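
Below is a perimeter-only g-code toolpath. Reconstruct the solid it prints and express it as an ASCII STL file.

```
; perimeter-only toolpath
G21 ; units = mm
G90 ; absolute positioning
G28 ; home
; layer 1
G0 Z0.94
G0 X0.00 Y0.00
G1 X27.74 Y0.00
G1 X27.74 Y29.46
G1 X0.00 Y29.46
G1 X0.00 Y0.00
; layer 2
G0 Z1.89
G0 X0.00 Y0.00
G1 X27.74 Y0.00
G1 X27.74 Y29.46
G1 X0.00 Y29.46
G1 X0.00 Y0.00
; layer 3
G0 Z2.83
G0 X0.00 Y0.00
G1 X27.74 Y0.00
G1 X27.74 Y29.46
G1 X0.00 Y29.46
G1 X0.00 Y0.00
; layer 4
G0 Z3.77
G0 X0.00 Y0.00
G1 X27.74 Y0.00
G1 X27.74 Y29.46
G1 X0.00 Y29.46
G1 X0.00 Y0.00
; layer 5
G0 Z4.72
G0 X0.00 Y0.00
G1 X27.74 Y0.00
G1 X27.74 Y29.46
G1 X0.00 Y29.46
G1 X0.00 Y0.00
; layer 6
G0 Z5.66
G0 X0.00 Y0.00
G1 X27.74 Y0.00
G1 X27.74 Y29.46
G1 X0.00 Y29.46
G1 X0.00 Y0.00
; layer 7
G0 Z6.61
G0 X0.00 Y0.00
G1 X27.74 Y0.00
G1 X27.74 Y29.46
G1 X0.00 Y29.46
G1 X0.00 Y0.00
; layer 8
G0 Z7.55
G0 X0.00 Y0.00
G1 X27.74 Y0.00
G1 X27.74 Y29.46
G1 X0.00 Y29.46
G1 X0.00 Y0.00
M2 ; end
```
solid part
  facet normal 0.0000 0.0000 -1.0000
    outer loop
      vertex 27.74 29.46 0.00
      vertex 27.74 0.00 0.00
      vertex 0.00 0.00 0.00
    endloop
  endfacet
  facet normal 0.0000 0.0000 -1.0000
    outer loop
      vertex 0.00 29.46 0.00
      vertex 27.74 29.46 0.00
      vertex 0.00 0.00 0.00
    endloop
  endfacet
  facet normal 0.0000 0.0000 1.0000
    outer loop
      vertex 0.00 0.00 7.55
      vertex 27.74 0.00 7.55
      vertex 27.74 29.46 7.55
    endloop
  endfacet
  facet normal 0.0000 0.0000 1.0000
    outer loop
      vertex 0.00 0.00 7.55
      vertex 27.74 29.46 7.55
      vertex 0.00 29.46 7.55
    endloop
  endfacet
  facet normal 0.0000 -1.0000 0.0000
    outer loop
      vertex 0.00 0.00 0.00
      vertex 27.74 0.00 0.00
      vertex 27.74 0.00 7.55
    endloop
  endfacet
  facet normal 0.0000 -1.0000 0.0000
    outer loop
      vertex 0.00 0.00 0.00
      vertex 27.74 0.00 7.55
      vertex 0.00 0.00 7.55
    endloop
  endfacet
  facet normal 0.0000 1.0000 0.0000
    outer loop
      vertex 27.74 29.46 7.55
      vertex 27.74 29.46 0.00
      vertex 0.00 29.46 0.00
    endloop
  endfacet
  facet normal 0.0000 1.0000 0.0000
    outer loop
      vertex 0.00 29.46 7.55
      vertex 27.74 29.46 7.55
      vertex 0.00 29.46 0.00
    endloop
  endfacet
  facet normal -1.0000 0.0000 0.0000
    outer loop
      vertex 0.00 29.46 7.55
      vertex 0.00 29.46 0.00
      vertex 0.00 0.00 0.00
    endloop
  endfacet
  facet normal -1.0000 0.0000 0.0000
    outer loop
      vertex 0.00 0.00 7.55
      vertex 0.00 29.46 7.55
      vertex 0.00 0.00 0.00
    endloop
  endfacet
  facet normal 1.0000 0.0000 0.0000
    outer loop
      vertex 27.74 0.00 0.00
      vertex 27.74 29.46 0.00
      vertex 27.74 29.46 7.55
    endloop
  endfacet
  facet normal 1.0000 0.0000 0.0000
    outer loop
      vertex 27.74 0.00 0.00
      vertex 27.74 29.46 7.55
      vertex 27.74 0.00 7.55
    endloop
  endfacet
endsolid part

The G0 Z moves step by Δz≈0.94 mm. Every layer's G1 loop is the same polygon, so the solid is a straight extrusion of it from z=0 to z≈7.55. Closing with flat bottom and top caps and triangulating gives 12 facets — a rectangular box, roughly 27.7 × 29.5 mm footprint and 7.55 mm tall.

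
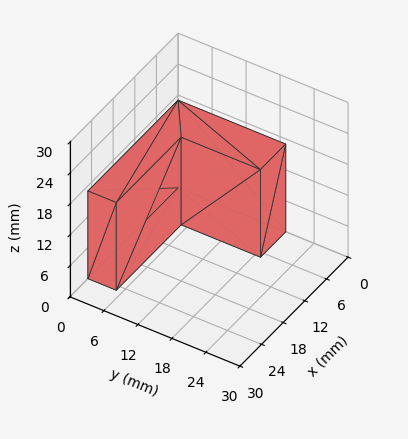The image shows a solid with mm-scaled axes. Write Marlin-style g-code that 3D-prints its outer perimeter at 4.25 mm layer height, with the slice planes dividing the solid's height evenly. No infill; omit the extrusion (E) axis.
Reading the render: the shape is an L-shaped prism: outer 25 × 19 mm, arm thicknesses ≈ 5 mm (horizontal) and 7 mm (vertical), extruded 17 mm in z (dimensions read to the nearest mm from the axis ticks). For the g-code, the solid's height is divided into equal slices at the stated Δz and each level perimeter traced with G1 moves after a G0 lift.

; perimeter-only toolpath
G21 ; units = mm
G90 ; absolute positioning
G28 ; home
; layer 1
G0 Z4.25
G0 X0.00 Y0.00
G1 X25.00 Y0.00
G1 X25.00 Y5.00
G1 X7.00 Y5.00
G1 X7.00 Y19.00
G1 X0.00 Y19.00
G1 X0.00 Y0.00
; layer 2
G0 Z8.50
G0 X0.00 Y0.00
G1 X25.00 Y0.00
G1 X25.00 Y5.00
G1 X7.00 Y5.00
G1 X7.00 Y19.00
G1 X0.00 Y19.00
G1 X0.00 Y0.00
; layer 3
G0 Z12.75
G0 X0.00 Y0.00
G1 X25.00 Y0.00
G1 X25.00 Y5.00
G1 X7.00 Y5.00
G1 X7.00 Y19.00
G1 X0.00 Y19.00
G1 X0.00 Y0.00
; layer 4
G0 Z17.00
G0 X0.00 Y0.00
G1 X25.00 Y0.00
G1 X25.00 Y5.00
G1 X7.00 Y5.00
G1 X7.00 Y19.00
G1 X0.00 Y19.00
G1 X0.00 Y0.00
M2 ; end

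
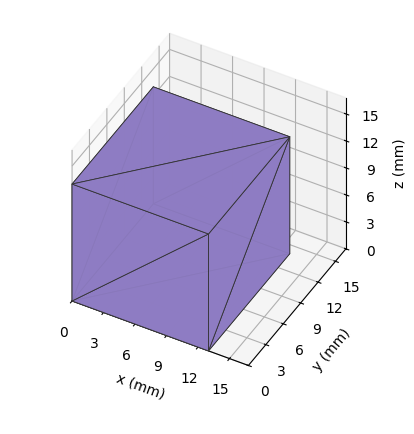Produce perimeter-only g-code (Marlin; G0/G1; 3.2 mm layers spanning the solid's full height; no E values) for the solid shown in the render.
Reading the render: the shape is a rectangular box, roughly 13 × 14 mm footprint and 13 mm tall (dimensions read to the nearest mm from the axis ticks). For the g-code, the solid's height is divided into equal slices at the stated Δz and each level perimeter traced with G1 moves after a G0 lift.

; perimeter-only toolpath
G21 ; units = mm
G90 ; absolute positioning
G28 ; home
; layer 1
G0 Z3.2
G0 X0.0 Y0.0
G1 X13.0 Y0.0
G1 X13.0 Y14.0
G1 X0.0 Y14.0
G1 X0.0 Y0.0
; layer 2
G0 Z6.5
G0 X0.0 Y0.0
G1 X13.0 Y0.0
G1 X13.0 Y14.0
G1 X0.0 Y14.0
G1 X0.0 Y0.0
; layer 3
G0 Z9.8
G0 X0.0 Y0.0
G1 X13.0 Y0.0
G1 X13.0 Y14.0
G1 X0.0 Y14.0
G1 X0.0 Y0.0
; layer 4
G0 Z13.0
G0 X0.0 Y0.0
G1 X13.0 Y0.0
G1 X13.0 Y14.0
G1 X0.0 Y14.0
G1 X0.0 Y0.0
M2 ; end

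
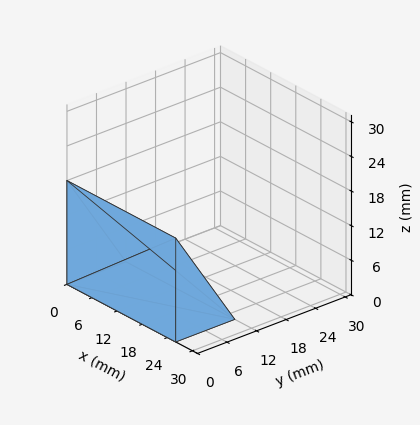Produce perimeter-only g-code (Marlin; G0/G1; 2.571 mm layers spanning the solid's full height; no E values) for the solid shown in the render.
Reading the render: the shape is a wedge (ramp): 26 × 12 mm base, rising to 18 mm along the y=0 edge and sloping linearly to z=0 at y=12 (dimensions read to the nearest mm from the axis ticks). For the g-code, the solid's height is divided into equal slices at the stated Δz and each level perimeter traced with G1 moves after a G0 lift.

; perimeter-only toolpath
G21 ; units = mm
G90 ; absolute positioning
G28 ; home
; layer 1
G0 Z2.571
G0 X0.000 Y0.000
G1 X26.000 Y0.000
G1 X26.000 Y10.286
G1 X0.000 Y10.286
G1 X0.000 Y0.000
; layer 2
G0 Z5.143
G0 X0.000 Y0.000
G1 X26.000 Y0.000
G1 X26.000 Y8.571
G1 X0.000 Y8.571
G1 X0.000 Y0.000
; layer 3
G0 Z7.714
G0 X0.000 Y0.000
G1 X26.000 Y0.000
G1 X26.000 Y6.857
G1 X0.000 Y6.857
G1 X0.000 Y0.000
; layer 4
G0 Z10.286
G0 X0.000 Y0.000
G1 X26.000 Y0.000
G1 X26.000 Y5.143
G1 X0.000 Y5.143
G1 X0.000 Y0.000
; layer 5
G0 Z12.857
G0 X0.000 Y0.000
G1 X26.000 Y0.000
G1 X26.000 Y3.429
G1 X0.000 Y3.429
G1 X0.000 Y0.000
; layer 6
G0 Z15.429
G0 X0.000 Y0.000
G1 X26.000 Y0.000
G1 X26.000 Y1.714
G1 X0.000 Y1.714
G1 X0.000 Y0.000
M2 ; end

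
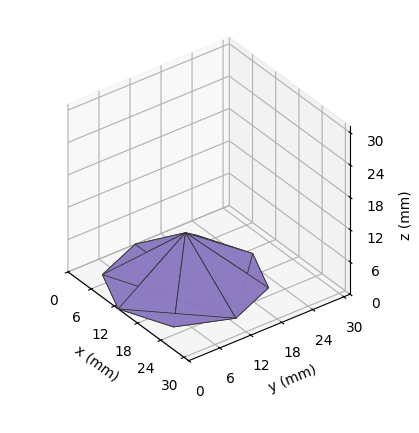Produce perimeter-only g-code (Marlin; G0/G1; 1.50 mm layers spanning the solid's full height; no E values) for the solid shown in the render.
Reading the render: the shape is a regular 8-sided pyramid, base circumscribed radius ≈ 13 mm, apex at z ≈ 9 mm (dimensions read to the nearest mm from the axis ticks). For the g-code, the solid's height is divided into equal slices at the stated Δz and each level perimeter traced with G1 moves after a G0 lift.

; perimeter-only toolpath
G21 ; units = mm
G90 ; absolute positioning
G28 ; home
; layer 1
G0 Z1.50
G0 X23.83 Y13.00
G1 X20.66 Y20.66
G1 X13.00 Y23.83
G1 X5.34 Y20.66
G1 X2.17 Y13.00
G1 X5.34 Y5.34
G1 X13.00 Y2.17
G1 X20.66 Y5.34
G1 X23.83 Y13.00
; layer 2
G0 Z3.00
G0 X21.67 Y13.00
G1 X19.13 Y19.13
G1 X13.00 Y21.67
G1 X6.87 Y19.13
G1 X4.33 Y13.00
G1 X6.87 Y6.87
G1 X13.00 Y4.33
G1 X19.13 Y6.87
G1 X21.67 Y13.00
; layer 3
G0 Z4.50
G0 X19.50 Y13.00
G1 X17.59 Y17.59
G1 X13.00 Y19.50
G1 X8.40 Y17.59
G1 X6.50 Y13.00
G1 X8.40 Y8.40
G1 X13.00 Y6.50
G1 X17.59 Y8.40
G1 X19.50 Y13.00
; layer 4
G0 Z6.00
G0 X17.33 Y13.00
G1 X16.06 Y16.06
G1 X13.00 Y17.33
G1 X9.94 Y16.06
G1 X8.67 Y13.00
G1 X9.94 Y9.94
G1 X13.00 Y8.67
G1 X16.06 Y9.94
G1 X17.33 Y13.00
; layer 5
G0 Z7.50
G0 X15.17 Y13.00
G1 X14.53 Y14.53
G1 X13.00 Y15.17
G1 X11.47 Y14.53
G1 X10.83 Y13.00
G1 X11.47 Y11.47
G1 X13.00 Y10.83
G1 X14.53 Y11.47
G1 X15.17 Y13.00
M2 ; end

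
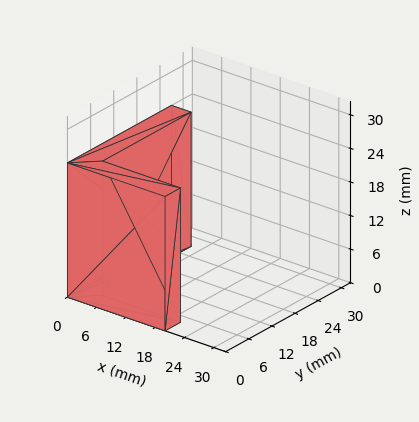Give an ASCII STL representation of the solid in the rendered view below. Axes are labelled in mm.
Reading the render: the shape is an L-shaped prism: outer 20 × 27 mm, arm thicknesses ≈ 4 mm (horizontal) and 4 mm (vertical), extruded 24 mm in z (dimensions read to the nearest mm from the axis ticks). For the STL, each face is triangulated and given an outward normal.

solid part
  facet normal 0.0000 0.0000 -1.0000
    outer loop
      vertex 20.000 4.000 0.000
      vertex 20.000 0.000 0.000
      vertex 0.000 0.000 0.000
    endloop
  endfacet
  facet normal 0.0000 0.0000 -1.0000
    outer loop
      vertex 4.000 4.000 0.000
      vertex 20.000 4.000 0.000
      vertex 0.000 0.000 0.000
    endloop
  endfacet
  facet normal 0.0000 0.0000 -1.0000
    outer loop
      vertex 4.000 27.000 0.000
      vertex 4.000 4.000 0.000
      vertex 0.000 0.000 0.000
    endloop
  endfacet
  facet normal 0.0000 0.0000 -1.0000
    outer loop
      vertex 0.000 27.000 0.000
      vertex 4.000 27.000 0.000
      vertex 0.000 0.000 0.000
    endloop
  endfacet
  facet normal 0.0000 0.0000 1.0000
    outer loop
      vertex 0.000 0.000 24.000
      vertex 20.000 0.000 24.000
      vertex 20.000 4.000 24.000
    endloop
  endfacet
  facet normal 0.0000 0.0000 1.0000
    outer loop
      vertex 0.000 0.000 24.000
      vertex 20.000 4.000 24.000
      vertex 4.000 4.000 24.000
    endloop
  endfacet
  facet normal 0.0000 0.0000 1.0000
    outer loop
      vertex 0.000 0.000 24.000
      vertex 4.000 4.000 24.000
      vertex 4.000 27.000 24.000
    endloop
  endfacet
  facet normal 0.0000 0.0000 1.0000
    outer loop
      vertex 0.000 0.000 24.000
      vertex 4.000 27.000 24.000
      vertex 0.000 27.000 24.000
    endloop
  endfacet
  facet normal 0.0000 -1.0000 0.0000
    outer loop
      vertex 0.000 0.000 0.000
      vertex 20.000 0.000 0.000
      vertex 20.000 0.000 24.000
    endloop
  endfacet
  facet normal 0.0000 -1.0000 0.0000
    outer loop
      vertex 0.000 0.000 0.000
      vertex 20.000 0.000 24.000
      vertex 0.000 0.000 24.000
    endloop
  endfacet
  facet normal 1.0000 0.0000 0.0000
    outer loop
      vertex 20.000 0.000 0.000
      vertex 20.000 4.000 0.000
      vertex 20.000 4.000 24.000
    endloop
  endfacet
  facet normal 1.0000 0.0000 0.0000
    outer loop
      vertex 20.000 0.000 0.000
      vertex 20.000 4.000 24.000
      vertex 20.000 0.000 24.000
    endloop
  endfacet
  facet normal 0.0000 1.0000 0.0000
    outer loop
      vertex 20.000 4.000 0.000
      vertex 4.000 4.000 0.000
      vertex 4.000 4.000 24.000
    endloop
  endfacet
  facet normal 0.0000 1.0000 0.0000
    outer loop
      vertex 20.000 4.000 0.000
      vertex 4.000 4.000 24.000
      vertex 20.000 4.000 24.000
    endloop
  endfacet
  facet normal 1.0000 0.0000 0.0000
    outer loop
      vertex 4.000 4.000 0.000
      vertex 4.000 27.000 0.000
      vertex 4.000 27.000 24.000
    endloop
  endfacet
  facet normal 1.0000 0.0000 0.0000
    outer loop
      vertex 4.000 4.000 0.000
      vertex 4.000 27.000 24.000
      vertex 4.000 4.000 24.000
    endloop
  endfacet
  facet normal 0.0000 1.0000 0.0000
    outer loop
      vertex 4.000 27.000 0.000
      vertex 0.000 27.000 0.000
      vertex 0.000 27.000 24.000
    endloop
  endfacet
  facet normal 0.0000 1.0000 0.0000
    outer loop
      vertex 4.000 27.000 0.000
      vertex 0.000 27.000 24.000
      vertex 4.000 27.000 24.000
    endloop
  endfacet
  facet normal -1.0000 0.0000 0.0000
    outer loop
      vertex 0.000 27.000 0.000
      vertex 0.000 0.000 0.000
      vertex 0.000 0.000 24.000
    endloop
  endfacet
  facet normal -1.0000 0.0000 0.0000
    outer loop
      vertex 0.000 27.000 0.000
      vertex 0.000 0.000 24.000
      vertex 0.000 27.000 24.000
    endloop
  endfacet
endsolid part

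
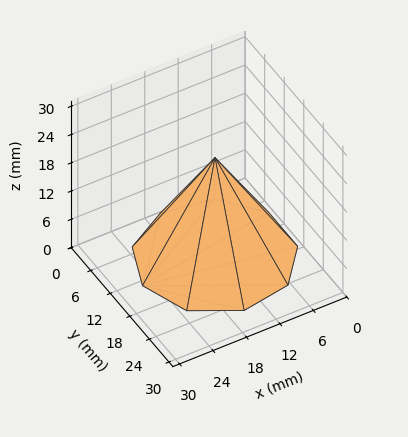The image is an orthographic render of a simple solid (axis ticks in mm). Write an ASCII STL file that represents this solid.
Reading the render: the shape is a regular 9-sided pyramid, base circumscribed radius ≈ 13 mm, apex at z ≈ 21 mm (dimensions read to the nearest mm from the axis ticks). For the STL, each face is triangulated and given an outward normal.

solid part
  facet normal 0.0000 0.0000 -1.0000
    outer loop
      vertex 15.26 25.80 0.00
      vertex 22.96 21.36 0.00
      vertex 26.00 13.00 0.00
    endloop
  endfacet
  facet normal 0.0000 0.0000 -1.0000
    outer loop
      vertex 6.50 24.26 0.00
      vertex 15.26 25.80 0.00
      vertex 26.00 13.00 0.00
    endloop
  endfacet
  facet normal 0.0000 0.0000 -1.0000
    outer loop
      vertex 0.78 17.45 0.00
      vertex 6.50 24.26 0.00
      vertex 26.00 13.00 0.00
    endloop
  endfacet
  facet normal 0.0000 0.0000 -1.0000
    outer loop
      vertex 0.78 8.55 0.00
      vertex 0.78 17.45 0.00
      vertex 26.00 13.00 0.00
    endloop
  endfacet
  facet normal 0.0000 0.0000 -1.0000
    outer loop
      vertex 6.50 1.74 0.00
      vertex 0.78 8.55 0.00
      vertex 26.00 13.00 0.00
    endloop
  endfacet
  facet normal 0.0000 0.0000 -1.0000
    outer loop
      vertex 15.26 0.20 0.00
      vertex 6.50 1.74 0.00
      vertex 26.00 13.00 0.00
    endloop
  endfacet
  facet normal 0.0000 0.0000 -1.0000
    outer loop
      vertex 22.96 4.64 0.00
      vertex 15.26 0.20 0.00
      vertex 26.00 13.00 0.00
    endloop
  endfacet
  facet normal 0.8123 0.2954 0.5029
    outer loop
      vertex 26.00 13.00 0.00
      vertex 22.96 21.36 0.00
      vertex 13.00 13.00 21.00
    endloop
  endfacet
  facet normal 0.4318 0.7488 0.5029
    outer loop
      vertex 22.96 21.36 0.00
      vertex 15.26 25.80 0.00
      vertex 13.00 13.00 21.00
    endloop
  endfacet
  facet normal -0.1497 0.8513 0.5028
    outer loop
      vertex 15.26 25.80 0.00
      vertex 6.50 24.26 0.00
      vertex 13.00 13.00 21.00
    endloop
  endfacet
  facet normal -0.6618 0.5559 0.5029
    outer loop
      vertex 6.50 24.26 0.00
      vertex 0.78 17.45 0.00
      vertex 13.00 13.00 21.00
    endloop
  endfacet
  facet normal -0.8643 0.0000 0.5029
    outer loop
      vertex 0.78 17.45 0.00
      vertex 0.78 8.55 0.00
      vertex 13.00 13.00 21.00
    endloop
  endfacet
  facet normal -0.6618 -0.5559 0.5029
    outer loop
      vertex 0.78 8.55 0.00
      vertex 6.50 1.74 0.00
      vertex 13.00 13.00 21.00
    endloop
  endfacet
  facet normal -0.1497 -0.8513 0.5028
    outer loop
      vertex 6.50 1.74 0.00
      vertex 15.26 0.20 0.00
      vertex 13.00 13.00 21.00
    endloop
  endfacet
  facet normal 0.4318 -0.7488 0.5029
    outer loop
      vertex 15.26 0.20 0.00
      vertex 22.96 4.64 0.00
      vertex 13.00 13.00 21.00
    endloop
  endfacet
  facet normal 0.8123 -0.2954 0.5029
    outer loop
      vertex 22.96 4.64 0.00
      vertex 26.00 13.00 0.00
      vertex 13.00 13.00 21.00
    endloop
  endfacet
endsolid part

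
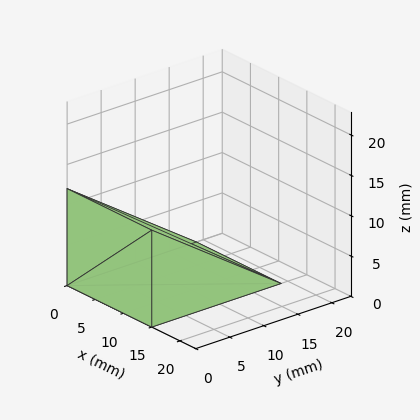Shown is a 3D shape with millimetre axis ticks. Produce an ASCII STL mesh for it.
Reading the render: the shape is a wedge (ramp): 15 × 19 mm base, rising to 12 mm along the y=0 edge and sloping linearly to z=0 at y=19 (dimensions read to the nearest mm from the axis ticks). For the STL, each face is triangulated and given an outward normal.

solid part
  facet normal 0.0000 0.0000 -1.0000
    outer loop
      vertex 15.000 19.000 0.000
      vertex 15.000 0.000 0.000
      vertex 0.000 0.000 0.000
    endloop
  endfacet
  facet normal 0.0000 0.0000 -1.0000
    outer loop
      vertex 0.000 19.000 0.000
      vertex 15.000 19.000 0.000
      vertex 0.000 0.000 0.000
    endloop
  endfacet
  facet normal 0.0000 -1.0000 0.0000
    outer loop
      vertex 0.000 0.000 0.000
      vertex 15.000 0.000 0.000
      vertex 15.000 0.000 12.000
    endloop
  endfacet
  facet normal 0.0000 -1.0000 0.0000
    outer loop
      vertex 0.000 0.000 0.000
      vertex 15.000 0.000 12.000
      vertex 0.000 0.000 12.000
    endloop
  endfacet
  facet normal 0.0000 0.5340 0.8455
    outer loop
      vertex 0.000 0.000 12.000
      vertex 15.000 0.000 12.000
      vertex 15.000 19.000 0.000
    endloop
  endfacet
  facet normal 0.0000 0.5340 0.8455
    outer loop
      vertex 0.000 0.000 12.000
      vertex 15.000 19.000 0.000
      vertex 0.000 19.000 0.000
    endloop
  endfacet
  facet normal -1.0000 0.0000 0.0000
    outer loop
      vertex 0.000 0.000 12.000
      vertex 0.000 19.000 0.000
      vertex 0.000 0.000 0.000
    endloop
  endfacet
  facet normal 1.0000 0.0000 0.0000
    outer loop
      vertex 15.000 0.000 0.000
      vertex 15.000 19.000 0.000
      vertex 15.000 0.000 12.000
    endloop
  endfacet
endsolid part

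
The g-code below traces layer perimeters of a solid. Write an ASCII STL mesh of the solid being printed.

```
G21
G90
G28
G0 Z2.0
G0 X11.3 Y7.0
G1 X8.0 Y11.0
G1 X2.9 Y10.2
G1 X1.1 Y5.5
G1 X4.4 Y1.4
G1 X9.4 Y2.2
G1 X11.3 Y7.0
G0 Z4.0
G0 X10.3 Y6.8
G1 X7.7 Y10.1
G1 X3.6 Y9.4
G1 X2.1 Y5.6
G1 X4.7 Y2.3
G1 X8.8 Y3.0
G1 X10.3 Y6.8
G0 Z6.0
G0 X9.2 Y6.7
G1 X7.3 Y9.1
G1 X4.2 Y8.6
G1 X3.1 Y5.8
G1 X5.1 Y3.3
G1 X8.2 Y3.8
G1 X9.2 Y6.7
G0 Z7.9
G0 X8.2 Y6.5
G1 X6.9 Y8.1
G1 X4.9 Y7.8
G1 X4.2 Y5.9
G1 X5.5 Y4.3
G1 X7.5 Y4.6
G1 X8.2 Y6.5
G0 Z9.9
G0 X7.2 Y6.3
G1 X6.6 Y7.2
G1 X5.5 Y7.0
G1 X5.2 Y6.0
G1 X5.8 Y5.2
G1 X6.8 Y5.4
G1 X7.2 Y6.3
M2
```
solid part
  facet normal 0.0000 0.0000 -1.0000
    outer loop
      vertex 2.3 11.0 0.0
      vertex 8.4 12.0 0.0
      vertex 12.3 7.1 0.0
    endloop
  endfacet
  facet normal 0.0000 0.0000 -1.0000
    outer loop
      vertex 0.1 5.3 0.0
      vertex 2.3 11.0 0.0
      vertex 12.3 7.1 0.0
    endloop
  endfacet
  facet normal 0.0000 0.0000 -1.0000
    outer loop
      vertex 4.0 0.4 0.0
      vertex 0.1 5.3 0.0
      vertex 12.3 7.1 0.0
    endloop
  endfacet
  facet normal 0.0000 0.0000 -1.0000
    outer loop
      vertex 10.1 1.4 0.0
      vertex 4.0 0.4 0.0
      vertex 12.3 7.1 0.0
    endloop
  endfacet
  facet normal 0.7140 0.5683 0.4090
    outer loop
      vertex 12.3 7.1 0.0
      vertex 8.4 12.0 0.0
      vertex 6.2 6.2 11.9
    endloop
  endfacet
  facet normal -0.1475 0.8995 0.4112
    outer loop
      vertex 8.4 12.0 0.0
      vertex 2.3 11.0 0.0
      vertex 6.2 6.2 11.9
    endloop
  endfacet
  facet normal -0.8504 0.3282 0.4111
    outer loop
      vertex 2.3 11.0 0.0
      vertex 0.1 5.3 0.0
      vertex 6.2 6.2 11.9
    endloop
  endfacet
  facet normal -0.7140 -0.5683 0.4090
    outer loop
      vertex 0.1 5.3 0.0
      vertex 4.0 0.4 0.0
      vertex 6.2 6.2 11.9
    endloop
  endfacet
  facet normal 0.1475 -0.8995 0.4112
    outer loop
      vertex 4.0 0.4 0.0
      vertex 10.1 1.4 0.0
      vertex 6.2 6.2 11.9
    endloop
  endfacet
  facet normal 0.8504 -0.3282 0.4111
    outer loop
      vertex 10.1 1.4 0.0
      vertex 12.3 7.1 0.0
      vertex 6.2 6.2 11.9
    endloop
  endfacet
endsolid part

The G0 Z moves step by Δz≈2.0 mm. The G1 loops shrink linearly with z, so the solid tapers from its base footprint up to z≈11.9. Closing with a flat bottom cap and the tapered top and triangulating gives 10 facets — a regular 6-sided pyramid, base circumscribed radius ≈ 6.2 mm, apex at z ≈ 11.9 mm.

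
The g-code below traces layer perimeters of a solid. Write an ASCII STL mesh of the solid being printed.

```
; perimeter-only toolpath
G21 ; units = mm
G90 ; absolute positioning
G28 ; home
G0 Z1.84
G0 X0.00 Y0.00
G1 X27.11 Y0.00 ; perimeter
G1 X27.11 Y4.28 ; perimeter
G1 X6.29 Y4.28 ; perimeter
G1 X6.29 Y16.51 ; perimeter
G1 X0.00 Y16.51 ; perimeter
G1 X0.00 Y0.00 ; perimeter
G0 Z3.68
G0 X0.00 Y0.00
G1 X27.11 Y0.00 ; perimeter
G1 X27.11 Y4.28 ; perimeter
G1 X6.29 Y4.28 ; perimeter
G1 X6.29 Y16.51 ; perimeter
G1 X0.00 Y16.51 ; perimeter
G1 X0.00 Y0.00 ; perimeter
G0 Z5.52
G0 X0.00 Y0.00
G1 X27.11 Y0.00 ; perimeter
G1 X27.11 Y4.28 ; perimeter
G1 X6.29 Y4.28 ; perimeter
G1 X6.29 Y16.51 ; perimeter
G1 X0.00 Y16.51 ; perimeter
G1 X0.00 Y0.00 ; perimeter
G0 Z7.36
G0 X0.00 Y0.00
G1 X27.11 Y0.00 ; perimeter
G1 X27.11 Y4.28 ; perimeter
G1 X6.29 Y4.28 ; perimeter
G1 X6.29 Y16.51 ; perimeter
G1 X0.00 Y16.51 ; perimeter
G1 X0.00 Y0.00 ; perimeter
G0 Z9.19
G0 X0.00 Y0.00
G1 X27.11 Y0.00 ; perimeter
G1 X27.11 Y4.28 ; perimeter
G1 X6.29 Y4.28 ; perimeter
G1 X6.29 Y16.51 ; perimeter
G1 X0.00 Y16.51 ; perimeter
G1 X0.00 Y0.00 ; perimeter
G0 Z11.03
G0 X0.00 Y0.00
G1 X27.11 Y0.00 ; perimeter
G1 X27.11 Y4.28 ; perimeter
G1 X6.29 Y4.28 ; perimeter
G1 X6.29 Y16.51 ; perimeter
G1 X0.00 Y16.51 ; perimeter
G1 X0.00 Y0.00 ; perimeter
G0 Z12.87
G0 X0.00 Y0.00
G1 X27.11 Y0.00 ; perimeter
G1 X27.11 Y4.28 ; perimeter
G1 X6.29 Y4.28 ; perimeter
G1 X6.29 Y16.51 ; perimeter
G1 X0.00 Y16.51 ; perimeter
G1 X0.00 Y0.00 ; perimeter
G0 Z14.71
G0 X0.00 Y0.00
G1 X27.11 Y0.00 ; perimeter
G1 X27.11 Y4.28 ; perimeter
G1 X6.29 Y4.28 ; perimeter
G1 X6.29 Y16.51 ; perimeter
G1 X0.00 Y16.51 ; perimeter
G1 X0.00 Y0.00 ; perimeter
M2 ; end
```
solid part
  facet normal 0.0000 0.0000 -1.0000
    outer loop
      vertex 27.11 4.28 0.00
      vertex 27.11 0.00 0.00
      vertex 0.00 0.00 0.00
    endloop
  endfacet
  facet normal 0.0000 0.0000 -1.0000
    outer loop
      vertex 6.29 4.28 0.00
      vertex 27.11 4.28 0.00
      vertex 0.00 0.00 0.00
    endloop
  endfacet
  facet normal 0.0000 0.0000 -1.0000
    outer loop
      vertex 6.29 16.51 0.00
      vertex 6.29 4.28 0.00
      vertex 0.00 0.00 0.00
    endloop
  endfacet
  facet normal 0.0000 0.0000 -1.0000
    outer loop
      vertex 0.00 16.51 0.00
      vertex 6.29 16.51 0.00
      vertex 0.00 0.00 0.00
    endloop
  endfacet
  facet normal 0.0000 0.0000 1.0000
    outer loop
      vertex 0.00 0.00 14.71
      vertex 27.11 0.00 14.71
      vertex 27.11 4.28 14.71
    endloop
  endfacet
  facet normal 0.0000 0.0000 1.0000
    outer loop
      vertex 0.00 0.00 14.71
      vertex 27.11 4.28 14.71
      vertex 6.29 4.28 14.71
    endloop
  endfacet
  facet normal 0.0000 0.0000 1.0000
    outer loop
      vertex 0.00 0.00 14.71
      vertex 6.29 4.28 14.71
      vertex 6.29 16.51 14.71
    endloop
  endfacet
  facet normal 0.0000 0.0000 1.0000
    outer loop
      vertex 0.00 0.00 14.71
      vertex 6.29 16.51 14.71
      vertex 0.00 16.51 14.71
    endloop
  endfacet
  facet normal 0.0000 -1.0000 0.0000
    outer loop
      vertex 0.00 0.00 0.00
      vertex 27.11 0.00 0.00
      vertex 27.11 0.00 14.71
    endloop
  endfacet
  facet normal 0.0000 -1.0000 0.0000
    outer loop
      vertex 0.00 0.00 0.00
      vertex 27.11 0.00 14.71
      vertex 0.00 0.00 14.71
    endloop
  endfacet
  facet normal 1.0000 0.0000 0.0000
    outer loop
      vertex 27.11 0.00 0.00
      vertex 27.11 4.28 0.00
      vertex 27.11 4.28 14.71
    endloop
  endfacet
  facet normal 1.0000 0.0000 0.0000
    outer loop
      vertex 27.11 0.00 0.00
      vertex 27.11 4.28 14.71
      vertex 27.11 0.00 14.71
    endloop
  endfacet
  facet normal 0.0000 1.0000 0.0000
    outer loop
      vertex 27.11 4.28 0.00
      vertex 6.29 4.28 0.00
      vertex 6.29 4.28 14.71
    endloop
  endfacet
  facet normal 0.0000 1.0000 0.0000
    outer loop
      vertex 27.11 4.28 0.00
      vertex 6.29 4.28 14.71
      vertex 27.11 4.28 14.71
    endloop
  endfacet
  facet normal 1.0000 0.0000 0.0000
    outer loop
      vertex 6.29 4.28 0.00
      vertex 6.29 16.51 0.00
      vertex 6.29 16.51 14.71
    endloop
  endfacet
  facet normal 1.0000 0.0000 0.0000
    outer loop
      vertex 6.29 4.28 0.00
      vertex 6.29 16.51 14.71
      vertex 6.29 4.28 14.71
    endloop
  endfacet
  facet normal 0.0000 1.0000 0.0000
    outer loop
      vertex 6.29 16.51 0.00
      vertex 0.00 16.51 0.00
      vertex 0.00 16.51 14.71
    endloop
  endfacet
  facet normal 0.0000 1.0000 0.0000
    outer loop
      vertex 6.29 16.51 0.00
      vertex 0.00 16.51 14.71
      vertex 6.29 16.51 14.71
    endloop
  endfacet
  facet normal -1.0000 0.0000 0.0000
    outer loop
      vertex 0.00 16.51 0.00
      vertex 0.00 0.00 0.00
      vertex 0.00 0.00 14.71
    endloop
  endfacet
  facet normal -1.0000 0.0000 0.0000
    outer loop
      vertex 0.00 16.51 0.00
      vertex 0.00 0.00 14.71
      vertex 0.00 16.51 14.71
    endloop
  endfacet
endsolid part

The G0 Z moves step by Δz≈1.84 mm. Every layer's G1 loop is the same polygon, so the solid is a straight extrusion of it from z=0 to z≈14.7. Closing with flat bottom and top caps and triangulating gives 20 facets — an L-shaped prism: outer 27.1 × 16.5 mm, arm thicknesses ≈ 4.28 mm (horizontal) and 6.29 mm (vertical), extruded 14.7 mm in z.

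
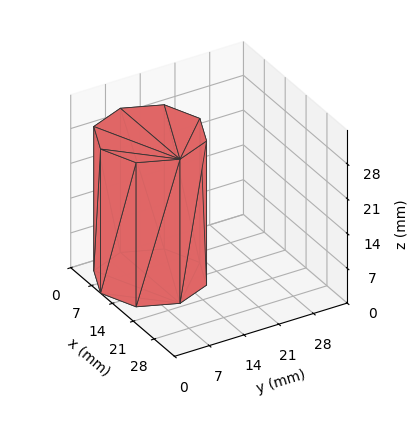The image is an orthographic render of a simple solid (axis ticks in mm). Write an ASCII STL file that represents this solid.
Reading the render: the shape is a regular 8-sided prism (a cylinder approximated with 8 flat sides), circumscribed radius ≈ 10 mm, height ≈ 29 mm (dimensions read to the nearest mm from the axis ticks). For the STL, each face is triangulated and given an outward normal.

solid part
  facet normal 0.0000 0.0000 -1.0000
    outer loop
      vertex 10.0 20.0 0.0
      vertex 17.1 17.1 0.0
      vertex 20.0 10.0 0.0
    endloop
  endfacet
  facet normal 0.0000 0.0000 -1.0000
    outer loop
      vertex 2.9 17.1 0.0
      vertex 10.0 20.0 0.0
      vertex 20.0 10.0 0.0
    endloop
  endfacet
  facet normal 0.0000 0.0000 -1.0000
    outer loop
      vertex 0.0 10.0 0.0
      vertex 2.9 17.1 0.0
      vertex 20.0 10.0 0.0
    endloop
  endfacet
  facet normal 0.0000 0.0000 -1.0000
    outer loop
      vertex 2.9 2.9 0.0
      vertex 0.0 10.0 0.0
      vertex 20.0 10.0 0.0
    endloop
  endfacet
  facet normal 0.0000 0.0000 -1.0000
    outer loop
      vertex 10.0 0.0 0.0
      vertex 2.9 2.9 0.0
      vertex 20.0 10.0 0.0
    endloop
  endfacet
  facet normal 0.0000 0.0000 -1.0000
    outer loop
      vertex 17.1 2.9 0.0
      vertex 10.0 0.0 0.0
      vertex 20.0 10.0 0.0
    endloop
  endfacet
  facet normal 0.0000 0.0000 1.0000
    outer loop
      vertex 20.0 10.0 29.0
      vertex 17.1 17.1 29.0
      vertex 10.0 20.0 29.0
    endloop
  endfacet
  facet normal 0.0000 0.0000 1.0000
    outer loop
      vertex 20.0 10.0 29.0
      vertex 10.0 20.0 29.0
      vertex 2.9 17.1 29.0
    endloop
  endfacet
  facet normal 0.0000 0.0000 1.0000
    outer loop
      vertex 20.0 10.0 29.0
      vertex 2.9 17.1 29.0
      vertex 0.0 10.0 29.0
    endloop
  endfacet
  facet normal 0.0000 0.0000 1.0000
    outer loop
      vertex 20.0 10.0 29.0
      vertex 0.0 10.0 29.0
      vertex 2.9 2.9 29.0
    endloop
  endfacet
  facet normal 0.0000 0.0000 1.0000
    outer loop
      vertex 20.0 10.0 29.0
      vertex 2.9 2.9 29.0
      vertex 10.0 0.0 29.0
    endloop
  endfacet
  facet normal 0.0000 0.0000 1.0000
    outer loop
      vertex 20.0 10.0 29.0
      vertex 10.0 0.0 29.0
      vertex 17.1 2.9 29.0
    endloop
  endfacet
  facet normal 0.9258 0.3781 0.0000
    outer loop
      vertex 20.0 10.0 0.0
      vertex 17.1 17.1 0.0
      vertex 17.1 17.1 29.0
    endloop
  endfacet
  facet normal 0.9258 0.3781 0.0000
    outer loop
      vertex 20.0 10.0 0.0
      vertex 17.1 17.1 29.0
      vertex 20.0 10.0 29.0
    endloop
  endfacet
  facet normal 0.3781 0.9258 0.0000
    outer loop
      vertex 17.1 17.1 0.0
      vertex 10.0 20.0 0.0
      vertex 10.0 20.0 29.0
    endloop
  endfacet
  facet normal 0.3781 0.9258 0.0000
    outer loop
      vertex 17.1 17.1 0.0
      vertex 10.0 20.0 29.0
      vertex 17.1 17.1 29.0
    endloop
  endfacet
  facet normal -0.3781 0.9258 0.0000
    outer loop
      vertex 10.0 20.0 0.0
      vertex 2.9 17.1 0.0
      vertex 2.9 17.1 29.0
    endloop
  endfacet
  facet normal -0.3781 0.9258 0.0000
    outer loop
      vertex 10.0 20.0 0.0
      vertex 2.9 17.1 29.0
      vertex 10.0 20.0 29.0
    endloop
  endfacet
  facet normal -0.9258 0.3781 0.0000
    outer loop
      vertex 2.9 17.1 0.0
      vertex 0.0 10.0 0.0
      vertex 0.0 10.0 29.0
    endloop
  endfacet
  facet normal -0.9258 0.3781 0.0000
    outer loop
      vertex 2.9 17.1 0.0
      vertex 0.0 10.0 29.0
      vertex 2.9 17.1 29.0
    endloop
  endfacet
  facet normal -0.9258 -0.3781 0.0000
    outer loop
      vertex 0.0 10.0 0.0
      vertex 2.9 2.9 0.0
      vertex 2.9 2.9 29.0
    endloop
  endfacet
  facet normal -0.9258 -0.3781 0.0000
    outer loop
      vertex 0.0 10.0 0.0
      vertex 2.9 2.9 29.0
      vertex 0.0 10.0 29.0
    endloop
  endfacet
  facet normal -0.3781 -0.9258 0.0000
    outer loop
      vertex 2.9 2.9 0.0
      vertex 10.0 0.0 0.0
      vertex 10.0 0.0 29.0
    endloop
  endfacet
  facet normal -0.3781 -0.9258 0.0000
    outer loop
      vertex 2.9 2.9 0.0
      vertex 10.0 0.0 29.0
      vertex 2.9 2.9 29.0
    endloop
  endfacet
  facet normal 0.3781 -0.9258 0.0000
    outer loop
      vertex 10.0 0.0 0.0
      vertex 17.1 2.9 0.0
      vertex 17.1 2.9 29.0
    endloop
  endfacet
  facet normal 0.3781 -0.9258 0.0000
    outer loop
      vertex 10.0 0.0 0.0
      vertex 17.1 2.9 29.0
      vertex 10.0 0.0 29.0
    endloop
  endfacet
  facet normal 0.9258 -0.3781 0.0000
    outer loop
      vertex 17.1 2.9 0.0
      vertex 20.0 10.0 0.0
      vertex 20.0 10.0 29.0
    endloop
  endfacet
  facet normal 0.9258 -0.3781 0.0000
    outer loop
      vertex 17.1 2.9 0.0
      vertex 20.0 10.0 29.0
      vertex 17.1 2.9 29.0
    endloop
  endfacet
endsolid part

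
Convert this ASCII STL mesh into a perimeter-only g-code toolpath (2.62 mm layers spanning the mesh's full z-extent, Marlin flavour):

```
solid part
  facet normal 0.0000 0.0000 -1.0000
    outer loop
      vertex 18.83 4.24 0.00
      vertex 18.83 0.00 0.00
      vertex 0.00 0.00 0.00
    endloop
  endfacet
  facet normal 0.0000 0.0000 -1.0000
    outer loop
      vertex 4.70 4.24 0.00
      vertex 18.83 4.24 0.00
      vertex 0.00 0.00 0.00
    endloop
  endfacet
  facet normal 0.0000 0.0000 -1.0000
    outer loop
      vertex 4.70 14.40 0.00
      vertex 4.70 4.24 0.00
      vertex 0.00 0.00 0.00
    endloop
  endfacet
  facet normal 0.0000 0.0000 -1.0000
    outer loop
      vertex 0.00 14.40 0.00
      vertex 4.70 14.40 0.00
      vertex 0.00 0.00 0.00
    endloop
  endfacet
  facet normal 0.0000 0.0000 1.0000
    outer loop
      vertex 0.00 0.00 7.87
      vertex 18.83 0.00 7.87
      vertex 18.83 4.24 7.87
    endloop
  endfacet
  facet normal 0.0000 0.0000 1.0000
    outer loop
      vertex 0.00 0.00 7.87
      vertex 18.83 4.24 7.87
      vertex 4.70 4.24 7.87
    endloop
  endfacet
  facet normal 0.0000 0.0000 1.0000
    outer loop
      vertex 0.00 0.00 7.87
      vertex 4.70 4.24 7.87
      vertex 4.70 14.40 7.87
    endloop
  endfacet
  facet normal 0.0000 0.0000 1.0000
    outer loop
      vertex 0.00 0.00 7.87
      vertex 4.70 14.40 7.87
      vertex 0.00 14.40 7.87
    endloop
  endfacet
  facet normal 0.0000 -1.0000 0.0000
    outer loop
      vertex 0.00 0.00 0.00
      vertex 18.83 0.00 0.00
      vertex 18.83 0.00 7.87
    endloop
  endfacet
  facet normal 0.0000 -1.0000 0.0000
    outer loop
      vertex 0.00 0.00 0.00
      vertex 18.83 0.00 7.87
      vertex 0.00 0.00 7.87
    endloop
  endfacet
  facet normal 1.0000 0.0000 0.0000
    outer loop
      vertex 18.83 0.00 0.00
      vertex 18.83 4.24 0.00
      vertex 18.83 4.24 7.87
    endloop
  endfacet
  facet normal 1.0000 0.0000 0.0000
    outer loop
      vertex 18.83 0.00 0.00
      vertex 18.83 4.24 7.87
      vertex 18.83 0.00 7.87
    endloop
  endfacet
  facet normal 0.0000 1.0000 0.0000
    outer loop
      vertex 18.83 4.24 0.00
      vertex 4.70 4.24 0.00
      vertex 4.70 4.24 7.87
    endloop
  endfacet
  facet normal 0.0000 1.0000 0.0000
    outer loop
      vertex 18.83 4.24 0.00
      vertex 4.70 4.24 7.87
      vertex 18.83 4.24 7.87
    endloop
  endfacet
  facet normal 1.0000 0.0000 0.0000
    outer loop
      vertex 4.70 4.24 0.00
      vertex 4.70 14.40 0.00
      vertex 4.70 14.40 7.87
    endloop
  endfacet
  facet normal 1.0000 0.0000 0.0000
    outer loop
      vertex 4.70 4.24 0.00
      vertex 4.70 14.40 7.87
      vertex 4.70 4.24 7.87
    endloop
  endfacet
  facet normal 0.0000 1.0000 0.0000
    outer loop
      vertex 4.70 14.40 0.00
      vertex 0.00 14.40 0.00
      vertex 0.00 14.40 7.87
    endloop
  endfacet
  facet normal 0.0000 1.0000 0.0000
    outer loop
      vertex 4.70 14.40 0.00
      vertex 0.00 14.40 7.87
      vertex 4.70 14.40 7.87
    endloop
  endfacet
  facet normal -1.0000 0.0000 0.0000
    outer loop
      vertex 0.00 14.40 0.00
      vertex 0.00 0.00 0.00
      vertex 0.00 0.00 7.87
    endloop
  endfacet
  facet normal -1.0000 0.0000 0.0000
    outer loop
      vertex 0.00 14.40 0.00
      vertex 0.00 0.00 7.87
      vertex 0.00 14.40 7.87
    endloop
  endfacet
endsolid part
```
; perimeter-only toolpath
G21 ; units = mm
G90 ; absolute positioning
G28 ; home
; layer 1
G0 Z2.62
G0 X0.00 Y0.00
G1 X18.83 Y0.00
G1 X18.83 Y4.24
G1 X4.70 Y4.24
G1 X4.70 Y14.40
G1 X0.00 Y14.40
G1 X0.00 Y0.00
; layer 2
G0 Z5.25
G0 X0.00 Y0.00
G1 X18.83 Y0.00
G1 X18.83 Y4.24
G1 X4.70 Y4.24
G1 X4.70 Y14.40
G1 X0.00 Y14.40
G1 X0.00 Y0.00
; layer 3
G0 Z7.87
G0 X0.00 Y0.00
G1 X18.83 Y0.00
G1 X18.83 Y4.24
G1 X4.70 Y4.24
G1 X4.70 Y14.40
G1 X0.00 Y14.40
G1 X0.00 Y0.00
M2 ; end

The solid is an L-shaped prism: outer 18.8 × 14.4 mm, arm thicknesses ≈ 4.24 mm (horizontal) and 4.7 mm (vertical), extruded 7.87 mm in z. Slicing at Δz = 2.62 mm — 3 equal slices spanning the solid's height, so layer i sits at z = i·h/3 — gives 3 non-empty perimeters. Each is a 6-segment closed polygon; G0 lifts to the layer z and rapids to the start vertex, then G1 traces the edges.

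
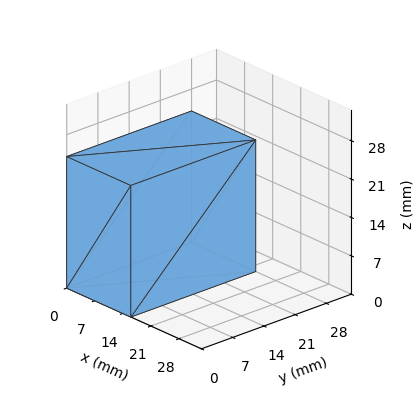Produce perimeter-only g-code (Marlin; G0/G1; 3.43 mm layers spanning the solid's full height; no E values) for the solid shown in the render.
Reading the render: the shape is a rectangular box, roughly 16 × 28 mm footprint and 24 mm tall (dimensions read to the nearest mm from the axis ticks). For the g-code, the solid's height is divided into equal slices at the stated Δz and each level perimeter traced with G1 moves after a G0 lift.

; perimeter-only toolpath
G21 ; units = mm
G90 ; absolute positioning
G28 ; home
; layer 1
G0 Z3.43
G0 X0.00 Y0.00
G1 X16.00 Y0.00
G1 X16.00 Y28.00
G1 X0.00 Y28.00
G1 X0.00 Y0.00
; layer 2
G0 Z6.86
G0 X0.00 Y0.00
G1 X16.00 Y0.00
G1 X16.00 Y28.00
G1 X0.00 Y28.00
G1 X0.00 Y0.00
; layer 3
G0 Z10.29
G0 X0.00 Y0.00
G1 X16.00 Y0.00
G1 X16.00 Y28.00
G1 X0.00 Y28.00
G1 X0.00 Y0.00
; layer 4
G0 Z13.71
G0 X0.00 Y0.00
G1 X16.00 Y0.00
G1 X16.00 Y28.00
G1 X0.00 Y28.00
G1 X0.00 Y0.00
; layer 5
G0 Z17.14
G0 X0.00 Y0.00
G1 X16.00 Y0.00
G1 X16.00 Y28.00
G1 X0.00 Y28.00
G1 X0.00 Y0.00
; layer 6
G0 Z20.57
G0 X0.00 Y0.00
G1 X16.00 Y0.00
G1 X16.00 Y28.00
G1 X0.00 Y28.00
G1 X0.00 Y0.00
; layer 7
G0 Z24.00
G0 X0.00 Y0.00
G1 X16.00 Y0.00
G1 X16.00 Y28.00
G1 X0.00 Y28.00
G1 X0.00 Y0.00
M2 ; end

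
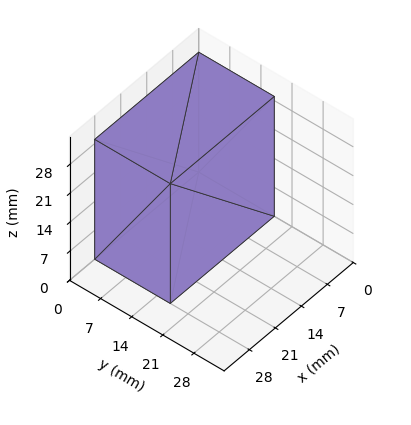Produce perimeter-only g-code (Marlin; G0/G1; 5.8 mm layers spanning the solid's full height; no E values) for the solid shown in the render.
Reading the render: the shape is a rectangular box, roughly 28 × 17 mm footprint and 29 mm tall (dimensions read to the nearest mm from the axis ticks). For the g-code, the solid's height is divided into equal slices at the stated Δz and each level perimeter traced with G1 moves after a G0 lift.

; perimeter-only toolpath
G21 ; units = mm
G90 ; absolute positioning
G28 ; home
; layer 1
G0 Z5.8
G0 X0.0 Y0.0
G1 X28.0 Y0.0
G1 X28.0 Y17.0
G1 X0.0 Y17.0
G1 X0.0 Y0.0
; layer 2
G0 Z11.6
G0 X0.0 Y0.0
G1 X28.0 Y0.0
G1 X28.0 Y17.0
G1 X0.0 Y17.0
G1 X0.0 Y0.0
; layer 3
G0 Z17.4
G0 X0.0 Y0.0
G1 X28.0 Y0.0
G1 X28.0 Y17.0
G1 X0.0 Y17.0
G1 X0.0 Y0.0
; layer 4
G0 Z23.2
G0 X0.0 Y0.0
G1 X28.0 Y0.0
G1 X28.0 Y17.0
G1 X0.0 Y17.0
G1 X0.0 Y0.0
; layer 5
G0 Z29.0
G0 X0.0 Y0.0
G1 X28.0 Y0.0
G1 X28.0 Y17.0
G1 X0.0 Y17.0
G1 X0.0 Y0.0
M2 ; end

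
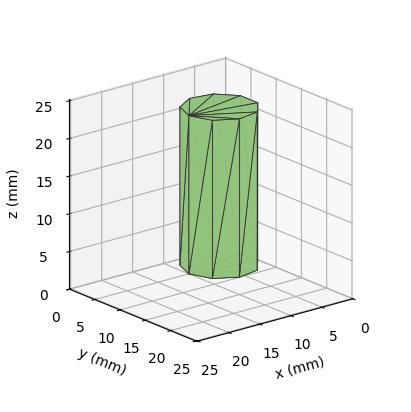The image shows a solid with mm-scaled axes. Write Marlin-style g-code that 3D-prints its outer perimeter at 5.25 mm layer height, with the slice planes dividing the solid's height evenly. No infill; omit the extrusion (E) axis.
Reading the render: the shape is a regular 9-sided prism (a cylinder approximated with 9 flat sides), circumscribed radius ≈ 5 mm, height ≈ 21 mm (dimensions read to the nearest mm from the axis ticks). For the g-code, the solid's height is divided into equal slices at the stated Δz and each level perimeter traced with G1 moves after a G0 lift.

; perimeter-only toolpath
G21 ; units = mm
G90 ; absolute positioning
G28 ; home
; layer 1
G0 Z5.25
G0 X10.00 Y5.00
G1 X8.83 Y8.21
G1 X5.87 Y9.92
G1 X2.50 Y9.33
G1 X0.30 Y6.71
G1 X0.30 Y3.29
G1 X2.50 Y0.67
G1 X5.87 Y0.08
G1 X8.83 Y1.79
G1 X10.00 Y5.00
; layer 2
G0 Z10.50
G0 X10.00 Y5.00
G1 X8.83 Y8.21
G1 X5.87 Y9.92
G1 X2.50 Y9.33
G1 X0.30 Y6.71
G1 X0.30 Y3.29
G1 X2.50 Y0.67
G1 X5.87 Y0.08
G1 X8.83 Y1.79
G1 X10.00 Y5.00
; layer 3
G0 Z15.75
G0 X10.00 Y5.00
G1 X8.83 Y8.21
G1 X5.87 Y9.92
G1 X2.50 Y9.33
G1 X0.30 Y6.71
G1 X0.30 Y3.29
G1 X2.50 Y0.67
G1 X5.87 Y0.08
G1 X8.83 Y1.79
G1 X10.00 Y5.00
; layer 4
G0 Z21.00
G0 X10.00 Y5.00
G1 X8.83 Y8.21
G1 X5.87 Y9.92
G1 X2.50 Y9.33
G1 X0.30 Y6.71
G1 X0.30 Y3.29
G1 X2.50 Y0.67
G1 X5.87 Y0.08
G1 X8.83 Y1.79
G1 X10.00 Y5.00
M2 ; end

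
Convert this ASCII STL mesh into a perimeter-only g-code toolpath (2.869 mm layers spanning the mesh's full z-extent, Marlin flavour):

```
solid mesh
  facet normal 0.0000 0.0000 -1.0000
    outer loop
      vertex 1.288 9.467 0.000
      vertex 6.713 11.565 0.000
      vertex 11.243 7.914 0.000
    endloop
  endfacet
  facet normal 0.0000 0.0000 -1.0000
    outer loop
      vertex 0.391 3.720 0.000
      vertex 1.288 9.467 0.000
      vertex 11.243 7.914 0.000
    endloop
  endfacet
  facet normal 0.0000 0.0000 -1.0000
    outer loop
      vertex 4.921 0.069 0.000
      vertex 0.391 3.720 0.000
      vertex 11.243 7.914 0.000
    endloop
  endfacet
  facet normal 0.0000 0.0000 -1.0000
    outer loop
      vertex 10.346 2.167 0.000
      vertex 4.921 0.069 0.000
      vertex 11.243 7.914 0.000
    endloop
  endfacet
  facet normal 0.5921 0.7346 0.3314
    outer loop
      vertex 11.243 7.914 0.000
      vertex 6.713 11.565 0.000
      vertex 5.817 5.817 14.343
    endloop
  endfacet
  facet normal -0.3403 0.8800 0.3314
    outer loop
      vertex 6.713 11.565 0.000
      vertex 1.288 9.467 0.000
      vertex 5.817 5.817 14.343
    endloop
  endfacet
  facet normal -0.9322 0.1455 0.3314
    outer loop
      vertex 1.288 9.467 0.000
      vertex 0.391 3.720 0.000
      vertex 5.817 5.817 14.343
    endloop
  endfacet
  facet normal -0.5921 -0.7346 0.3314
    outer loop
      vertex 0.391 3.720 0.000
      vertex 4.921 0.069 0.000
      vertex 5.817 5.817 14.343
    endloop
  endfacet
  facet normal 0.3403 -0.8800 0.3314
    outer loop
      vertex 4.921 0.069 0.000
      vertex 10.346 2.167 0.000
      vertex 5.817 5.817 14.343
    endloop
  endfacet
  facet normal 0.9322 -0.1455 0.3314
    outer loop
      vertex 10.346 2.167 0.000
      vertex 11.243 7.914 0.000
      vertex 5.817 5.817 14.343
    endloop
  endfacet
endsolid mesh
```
; perimeter-only toolpath
G21 ; units = mm
G90 ; absolute positioning
G28 ; home
; layer 1
G0 Z2.869
G0 X10.158 Y7.495
G1 X6.534 Y10.415
G1 X2.194 Y8.737
G1 X1.476 Y4.139
G1 X5.100 Y1.219
G1 X9.440 Y2.897
G1 X10.158 Y7.495
; layer 2
G0 Z5.737
G0 X9.073 Y7.075
G1 X6.355 Y9.266
G1 X3.100 Y8.007
G1 X2.561 Y4.559
G1 X5.279 Y2.368
G1 X8.534 Y3.627
G1 X9.073 Y7.075
; layer 3
G0 Z8.606
G0 X7.987 Y6.656
G1 X6.175 Y8.116
G1 X4.005 Y7.277
G1 X3.647 Y4.978
G1 X5.459 Y3.518
G1 X7.629 Y4.357
G1 X7.987 Y6.656
; layer 4
G0 Z11.474
G0 X6.902 Y6.236
G1 X5.996 Y6.967
G1 X4.911 Y6.547
G1 X4.732 Y5.398
G1 X5.638 Y4.667
G1 X6.723 Y5.087
G1 X6.902 Y6.236
M2 ; end

The solid is a regular 6-sided pyramid, base circumscribed radius ≈ 5.82 mm, apex at z ≈ 14.3 mm. Slicing at Δz = 2.869 mm — 5 equal slices spanning the solid's height, so layer i sits at z = i·h/5 — gives 4 non-empty perimeters. Each is a 6-segment closed polygon; G0 lifts to the layer z and rapids to the start vertex, then G1 traces the edges. The cross-section shrinks linearly with z (the slice at the apex is degenerate and omitted).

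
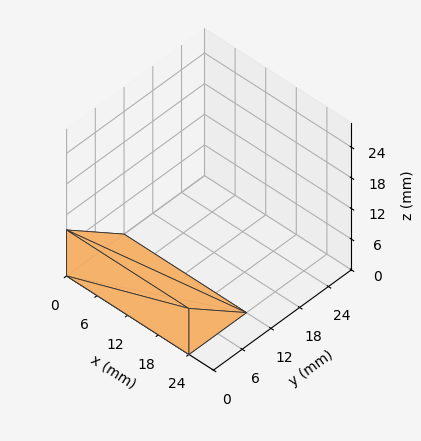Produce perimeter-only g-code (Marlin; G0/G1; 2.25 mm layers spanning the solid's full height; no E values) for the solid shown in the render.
Reading the render: the shape is a wedge (ramp): 24 × 12 mm base, rising to 9 mm along the y=0 edge and sloping linearly to z=0 at y=12 (dimensions read to the nearest mm from the axis ticks). For the g-code, the solid's height is divided into equal slices at the stated Δz and each level perimeter traced with G1 moves after a G0 lift.

; perimeter-only toolpath
G21 ; units = mm
G90 ; absolute positioning
G28 ; home
; layer 1
G0 Z2.25
G0 X0.00 Y0.00
G1 X24.00 Y0.00
G1 X24.00 Y9.00
G1 X0.00 Y9.00
G1 X0.00 Y0.00
; layer 2
G0 Z4.50
G0 X0.00 Y0.00
G1 X24.00 Y0.00
G1 X24.00 Y6.00
G1 X0.00 Y6.00
G1 X0.00 Y0.00
; layer 3
G0 Z6.75
G0 X0.00 Y0.00
G1 X24.00 Y0.00
G1 X24.00 Y3.00
G1 X0.00 Y3.00
G1 X0.00 Y0.00
M2 ; end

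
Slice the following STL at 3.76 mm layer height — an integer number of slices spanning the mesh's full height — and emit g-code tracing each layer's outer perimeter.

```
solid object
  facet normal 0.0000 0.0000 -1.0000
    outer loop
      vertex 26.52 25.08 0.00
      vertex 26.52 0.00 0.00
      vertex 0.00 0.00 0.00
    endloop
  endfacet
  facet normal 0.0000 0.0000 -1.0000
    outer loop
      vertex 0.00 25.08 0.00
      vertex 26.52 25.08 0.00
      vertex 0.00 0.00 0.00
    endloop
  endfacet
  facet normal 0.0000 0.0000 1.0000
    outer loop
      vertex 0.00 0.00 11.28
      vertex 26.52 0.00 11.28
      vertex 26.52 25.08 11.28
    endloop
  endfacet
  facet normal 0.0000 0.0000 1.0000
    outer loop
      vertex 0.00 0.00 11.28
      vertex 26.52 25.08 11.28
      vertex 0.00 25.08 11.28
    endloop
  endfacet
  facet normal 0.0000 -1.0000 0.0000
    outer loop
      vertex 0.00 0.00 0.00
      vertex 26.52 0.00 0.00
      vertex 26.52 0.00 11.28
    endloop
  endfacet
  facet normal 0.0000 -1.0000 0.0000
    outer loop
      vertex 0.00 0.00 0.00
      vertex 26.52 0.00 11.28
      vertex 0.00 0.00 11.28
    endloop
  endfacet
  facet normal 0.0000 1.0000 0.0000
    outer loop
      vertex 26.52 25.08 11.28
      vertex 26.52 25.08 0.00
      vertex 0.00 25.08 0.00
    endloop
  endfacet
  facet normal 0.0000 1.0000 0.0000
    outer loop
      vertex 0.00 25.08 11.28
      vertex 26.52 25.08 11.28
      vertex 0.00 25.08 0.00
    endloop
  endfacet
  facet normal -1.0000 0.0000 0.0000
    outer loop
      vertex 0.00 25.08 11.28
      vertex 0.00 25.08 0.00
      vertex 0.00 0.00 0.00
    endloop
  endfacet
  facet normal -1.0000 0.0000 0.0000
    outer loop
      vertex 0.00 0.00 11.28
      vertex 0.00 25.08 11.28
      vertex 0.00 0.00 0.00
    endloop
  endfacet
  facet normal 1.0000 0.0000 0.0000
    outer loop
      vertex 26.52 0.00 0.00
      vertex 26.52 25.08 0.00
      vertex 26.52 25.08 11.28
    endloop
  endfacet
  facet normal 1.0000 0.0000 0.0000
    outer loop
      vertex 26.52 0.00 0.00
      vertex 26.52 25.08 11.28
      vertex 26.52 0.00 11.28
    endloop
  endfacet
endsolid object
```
; perimeter-only toolpath
G21 ; units = mm
G90 ; absolute positioning
G28 ; home
; layer 1
G0 Z3.76
G0 X0.00 Y0.00
G1 X26.52 Y0.00
G1 X26.52 Y25.08
G1 X0.00 Y25.08
G1 X0.00 Y0.00
; layer 2
G0 Z7.52
G0 X0.00 Y0.00
G1 X26.52 Y0.00
G1 X26.52 Y25.08
G1 X0.00 Y25.08
G1 X0.00 Y0.00
; layer 3
G0 Z11.28
G0 X0.00 Y0.00
G1 X26.52 Y0.00
G1 X26.52 Y25.08
G1 X0.00 Y25.08
G1 X0.00 Y0.00
M2 ; end

The solid is a rectangular box, roughly 26.5 × 25.1 mm footprint and 11.3 mm tall. Slicing at Δz = 3.76 mm — 3 equal slices spanning the solid's height, so layer i sits at z = i·h/3 — gives 3 non-empty perimeters. Each is a 4-segment closed polygon; G0 lifts to the layer z and rapids to the start vertex, then G1 traces the edges.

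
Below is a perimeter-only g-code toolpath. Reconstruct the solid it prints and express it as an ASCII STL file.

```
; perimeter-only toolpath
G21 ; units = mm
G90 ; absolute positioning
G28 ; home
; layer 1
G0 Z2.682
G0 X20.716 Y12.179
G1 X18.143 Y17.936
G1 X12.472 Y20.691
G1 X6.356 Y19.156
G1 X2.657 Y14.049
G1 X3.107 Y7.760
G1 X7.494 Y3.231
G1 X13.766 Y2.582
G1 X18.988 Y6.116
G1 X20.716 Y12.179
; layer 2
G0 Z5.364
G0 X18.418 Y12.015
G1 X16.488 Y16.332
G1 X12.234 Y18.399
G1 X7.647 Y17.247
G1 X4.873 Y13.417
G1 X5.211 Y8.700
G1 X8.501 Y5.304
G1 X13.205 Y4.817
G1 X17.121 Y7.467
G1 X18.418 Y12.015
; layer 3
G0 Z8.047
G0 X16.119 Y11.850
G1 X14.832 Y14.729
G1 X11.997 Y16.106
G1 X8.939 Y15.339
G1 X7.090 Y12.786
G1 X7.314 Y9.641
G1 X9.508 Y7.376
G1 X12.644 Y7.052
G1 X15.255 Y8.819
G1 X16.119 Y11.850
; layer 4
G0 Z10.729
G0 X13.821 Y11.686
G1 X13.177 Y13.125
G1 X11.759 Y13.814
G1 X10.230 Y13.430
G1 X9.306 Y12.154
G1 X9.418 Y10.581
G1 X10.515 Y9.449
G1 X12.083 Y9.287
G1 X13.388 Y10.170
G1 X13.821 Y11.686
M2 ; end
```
solid part
  facet normal 0.0000 0.0000 -1.0000
    outer loop
      vertex 12.709 22.983 0.000
      vertex 19.798 19.539 0.000
      vertex 23.015 12.343 0.000
    endloop
  endfacet
  facet normal 0.0000 0.0000 -1.0000
    outer loop
      vertex 5.064 21.064 0.000
      vertex 12.709 22.983 0.000
      vertex 23.015 12.343 0.000
    endloop
  endfacet
  facet normal 0.0000 0.0000 -1.0000
    outer loop
      vertex 0.441 14.681 0.000
      vertex 5.064 21.064 0.000
      vertex 23.015 12.343 0.000
    endloop
  endfacet
  facet normal 0.0000 0.0000 -1.0000
    outer loop
      vertex 1.003 6.819 0.000
      vertex 0.441 14.681 0.000
      vertex 23.015 12.343 0.000
    endloop
  endfacet
  facet normal 0.0000 0.0000 -1.0000
    outer loop
      vertex 6.487 1.158 0.000
      vertex 1.003 6.819 0.000
      vertex 23.015 12.343 0.000
    endloop
  endfacet
  facet normal 0.0000 0.0000 -1.0000
    outer loop
      vertex 14.327 0.347 0.000
      vertex 6.487 1.158 0.000
      vertex 23.015 12.343 0.000
    endloop
  endfacet
  facet normal 0.0000 0.0000 -1.0000
    outer loop
      vertex 20.854 4.764 0.000
      vertex 14.327 0.347 0.000
      vertex 23.015 12.343 0.000
    endloop
  endfacet
  facet normal 0.7103 0.3176 0.6282
    outer loop
      vertex 23.015 12.343 0.000
      vertex 19.798 19.539 0.000
      vertex 11.522 11.522 13.411
    endloop
  endfacet
  facet normal 0.3400 0.6998 0.6282
    outer loop
      vertex 19.798 19.539 0.000
      vertex 12.709 22.983 0.000
      vertex 11.522 11.522 13.411
    endloop
  endfacet
  facet normal -0.1894 0.7547 0.6282
    outer loop
      vertex 12.709 22.983 0.000
      vertex 5.064 21.064 0.000
      vertex 11.522 11.522 13.411
    endloop
  endfacet
  facet normal -0.6302 0.4564 0.6282
    outer loop
      vertex 5.064 21.064 0.000
      vertex 0.441 14.681 0.000
      vertex 11.522 11.522 13.411
    endloop
  endfacet
  facet normal -0.7761 -0.0555 0.6282
    outer loop
      vertex 0.441 14.681 0.000
      vertex 1.003 6.819 0.000
      vertex 11.522 11.522 13.411
    endloop
  endfacet
  facet normal -0.5588 -0.5414 0.6282
    outer loop
      vertex 1.003 6.819 0.000
      vertex 6.487 1.158 0.000
      vertex 11.522 11.522 13.411
    endloop
  endfacet
  facet normal -0.0801 -0.7740 0.6282
    outer loop
      vertex 6.487 1.158 0.000
      vertex 14.327 0.347 0.000
      vertex 11.522 11.522 13.411
    endloop
  endfacet
  facet normal 0.4361 -0.6444 0.6282
    outer loop
      vertex 14.327 0.347 0.000
      vertex 20.854 4.764 0.000
      vertex 11.522 11.522 13.411
    endloop
  endfacet
  facet normal 0.7482 -0.2133 0.6282
    outer loop
      vertex 20.854 4.764 0.000
      vertex 23.015 12.343 0.000
      vertex 11.522 11.522 13.411
    endloop
  endfacet
endsolid part

The G0 Z moves step by Δz≈2.682 mm. The G1 loops shrink linearly with z, so the solid tapers from its base footprint up to z≈13.4. Closing with a flat bottom cap and the tapered top and triangulating gives 16 facets — a regular 9-sided pyramid, base circumscribed radius ≈ 11.5 mm, apex at z ≈ 13.4 mm.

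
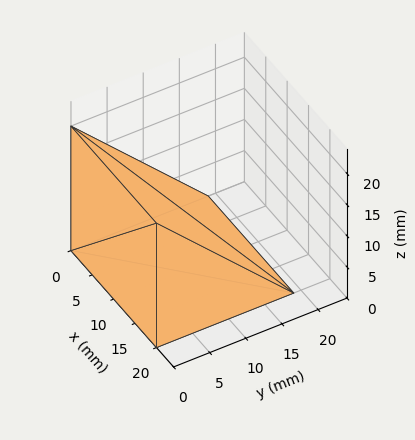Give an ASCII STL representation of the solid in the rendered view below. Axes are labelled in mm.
Reading the render: the shape is a wedge (ramp): 20 × 19 mm base, rising to 20 mm along the y=0 edge and sloping linearly to z=0 at y=19 (dimensions read to the nearest mm from the axis ticks). For the STL, each face is triangulated and given an outward normal.

solid part
  facet normal 0.0000 0.0000 -1.0000
    outer loop
      vertex 20.000 19.000 0.000
      vertex 20.000 0.000 0.000
      vertex 0.000 0.000 0.000
    endloop
  endfacet
  facet normal 0.0000 0.0000 -1.0000
    outer loop
      vertex 0.000 19.000 0.000
      vertex 20.000 19.000 0.000
      vertex 0.000 0.000 0.000
    endloop
  endfacet
  facet normal 0.0000 -1.0000 0.0000
    outer loop
      vertex 0.000 0.000 0.000
      vertex 20.000 0.000 0.000
      vertex 20.000 0.000 20.000
    endloop
  endfacet
  facet normal 0.0000 -1.0000 0.0000
    outer loop
      vertex 0.000 0.000 0.000
      vertex 20.000 0.000 20.000
      vertex 0.000 0.000 20.000
    endloop
  endfacet
  facet normal 0.0000 0.7250 0.6887
    outer loop
      vertex 0.000 0.000 20.000
      vertex 20.000 0.000 20.000
      vertex 20.000 19.000 0.000
    endloop
  endfacet
  facet normal 0.0000 0.7250 0.6887
    outer loop
      vertex 0.000 0.000 20.000
      vertex 20.000 19.000 0.000
      vertex 0.000 19.000 0.000
    endloop
  endfacet
  facet normal -1.0000 0.0000 0.0000
    outer loop
      vertex 0.000 0.000 20.000
      vertex 0.000 19.000 0.000
      vertex 0.000 0.000 0.000
    endloop
  endfacet
  facet normal 1.0000 0.0000 0.0000
    outer loop
      vertex 20.000 0.000 0.000
      vertex 20.000 19.000 0.000
      vertex 20.000 0.000 20.000
    endloop
  endfacet
endsolid part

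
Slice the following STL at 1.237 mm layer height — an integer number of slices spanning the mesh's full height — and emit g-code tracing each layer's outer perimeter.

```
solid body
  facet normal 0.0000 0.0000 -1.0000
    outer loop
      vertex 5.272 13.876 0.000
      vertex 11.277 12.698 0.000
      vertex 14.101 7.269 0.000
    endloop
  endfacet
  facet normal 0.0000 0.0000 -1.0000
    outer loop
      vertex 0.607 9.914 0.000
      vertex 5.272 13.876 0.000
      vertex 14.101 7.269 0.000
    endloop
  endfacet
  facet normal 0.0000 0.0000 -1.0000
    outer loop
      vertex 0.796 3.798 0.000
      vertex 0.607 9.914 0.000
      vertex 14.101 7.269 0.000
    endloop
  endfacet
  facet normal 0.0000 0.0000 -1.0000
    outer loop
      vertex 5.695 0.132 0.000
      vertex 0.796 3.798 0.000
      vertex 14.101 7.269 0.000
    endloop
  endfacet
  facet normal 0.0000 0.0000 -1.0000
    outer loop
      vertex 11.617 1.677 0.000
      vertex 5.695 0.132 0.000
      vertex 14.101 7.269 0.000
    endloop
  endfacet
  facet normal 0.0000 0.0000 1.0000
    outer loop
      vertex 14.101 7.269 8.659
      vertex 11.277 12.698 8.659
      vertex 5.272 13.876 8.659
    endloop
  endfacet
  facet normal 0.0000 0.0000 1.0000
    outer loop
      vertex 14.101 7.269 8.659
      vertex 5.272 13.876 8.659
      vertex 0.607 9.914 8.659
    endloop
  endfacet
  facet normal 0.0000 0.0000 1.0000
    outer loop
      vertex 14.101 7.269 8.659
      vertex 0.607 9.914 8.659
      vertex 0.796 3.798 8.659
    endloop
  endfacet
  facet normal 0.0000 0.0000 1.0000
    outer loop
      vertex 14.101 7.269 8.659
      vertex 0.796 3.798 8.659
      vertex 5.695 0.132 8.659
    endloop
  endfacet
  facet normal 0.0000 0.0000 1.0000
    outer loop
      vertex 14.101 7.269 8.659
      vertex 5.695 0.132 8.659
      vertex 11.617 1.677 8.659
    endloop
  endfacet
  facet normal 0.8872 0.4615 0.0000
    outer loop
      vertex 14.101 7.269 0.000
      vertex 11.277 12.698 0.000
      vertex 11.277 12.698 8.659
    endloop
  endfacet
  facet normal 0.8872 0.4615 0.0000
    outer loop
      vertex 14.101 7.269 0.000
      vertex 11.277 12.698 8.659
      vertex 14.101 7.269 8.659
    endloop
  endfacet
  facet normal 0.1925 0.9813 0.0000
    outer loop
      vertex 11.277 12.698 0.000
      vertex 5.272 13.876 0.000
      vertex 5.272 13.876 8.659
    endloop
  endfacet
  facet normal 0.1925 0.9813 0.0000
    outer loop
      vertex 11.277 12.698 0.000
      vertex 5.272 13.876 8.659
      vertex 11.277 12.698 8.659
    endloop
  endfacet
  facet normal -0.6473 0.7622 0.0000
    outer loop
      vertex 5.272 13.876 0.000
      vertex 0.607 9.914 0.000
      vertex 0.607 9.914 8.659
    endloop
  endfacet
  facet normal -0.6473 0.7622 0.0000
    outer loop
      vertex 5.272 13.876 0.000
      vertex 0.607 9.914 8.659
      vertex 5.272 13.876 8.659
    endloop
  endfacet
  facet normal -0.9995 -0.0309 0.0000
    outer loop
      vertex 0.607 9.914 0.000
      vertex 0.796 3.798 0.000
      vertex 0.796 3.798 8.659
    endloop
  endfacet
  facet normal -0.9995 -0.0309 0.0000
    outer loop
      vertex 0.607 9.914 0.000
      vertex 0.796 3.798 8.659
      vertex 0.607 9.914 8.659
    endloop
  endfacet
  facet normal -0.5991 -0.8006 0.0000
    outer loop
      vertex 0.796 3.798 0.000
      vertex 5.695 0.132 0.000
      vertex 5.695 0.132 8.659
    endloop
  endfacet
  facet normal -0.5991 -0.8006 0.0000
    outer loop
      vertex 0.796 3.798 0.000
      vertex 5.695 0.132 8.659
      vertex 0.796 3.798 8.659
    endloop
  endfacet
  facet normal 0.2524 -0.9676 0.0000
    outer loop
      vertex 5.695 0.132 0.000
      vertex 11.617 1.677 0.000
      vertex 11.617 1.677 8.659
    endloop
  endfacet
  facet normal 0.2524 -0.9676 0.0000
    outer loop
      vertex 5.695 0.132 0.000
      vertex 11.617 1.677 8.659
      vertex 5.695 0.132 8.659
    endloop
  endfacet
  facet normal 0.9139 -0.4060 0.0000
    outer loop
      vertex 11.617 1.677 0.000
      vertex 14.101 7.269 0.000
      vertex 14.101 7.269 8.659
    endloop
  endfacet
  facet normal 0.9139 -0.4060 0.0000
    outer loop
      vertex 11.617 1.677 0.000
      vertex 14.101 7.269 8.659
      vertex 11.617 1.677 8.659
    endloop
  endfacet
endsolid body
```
; perimeter-only toolpath
G21 ; units = mm
G90 ; absolute positioning
G28 ; home
; layer 1
G0 Z1.237
G0 X14.101 Y7.269
G1 X11.277 Y12.698
G1 X5.272 Y13.876
G1 X0.607 Y9.914
G1 X0.796 Y3.798
G1 X5.695 Y0.132
G1 X11.617 Y1.677
G1 X14.101 Y7.269
; layer 2
G0 Z2.474
G0 X14.101 Y7.269
G1 X11.277 Y12.698
G1 X5.272 Y13.876
G1 X0.607 Y9.914
G1 X0.796 Y3.798
G1 X5.695 Y0.132
G1 X11.617 Y1.677
G1 X14.101 Y7.269
; layer 3
G0 Z3.711
G0 X14.101 Y7.269
G1 X11.277 Y12.698
G1 X5.272 Y13.876
G1 X0.607 Y9.914
G1 X0.796 Y3.798
G1 X5.695 Y0.132
G1 X11.617 Y1.677
G1 X14.101 Y7.269
; layer 4
G0 Z4.948
G0 X14.101 Y7.269
G1 X11.277 Y12.698
G1 X5.272 Y13.876
G1 X0.607 Y9.914
G1 X0.796 Y3.798
G1 X5.695 Y0.132
G1 X11.617 Y1.677
G1 X14.101 Y7.269
; layer 5
G0 Z6.185
G0 X14.101 Y7.269
G1 X11.277 Y12.698
G1 X5.272 Y13.876
G1 X0.607 Y9.914
G1 X0.796 Y3.798
G1 X5.695 Y0.132
G1 X11.617 Y1.677
G1 X14.101 Y7.269
; layer 6
G0 Z7.422
G0 X14.101 Y7.269
G1 X11.277 Y12.698
G1 X5.272 Y13.876
G1 X0.607 Y9.914
G1 X0.796 Y3.798
G1 X5.695 Y0.132
G1 X11.617 Y1.677
G1 X14.101 Y7.269
; layer 7
G0 Z8.659
G0 X14.101 Y7.269
G1 X11.277 Y12.698
G1 X5.272 Y13.876
G1 X0.607 Y9.914
G1 X0.796 Y3.798
G1 X5.695 Y0.132
G1 X11.617 Y1.677
G1 X14.101 Y7.269
M2 ; end

The solid is a regular 7-sided prism (a cylinder approximated with 7 flat sides), circumscribed radius ≈ 7.05 mm, height ≈ 8.66 mm. Slicing at Δz = 1.237 mm — 7 equal slices spanning the solid's height, so layer i sits at z = i·h/7 — gives 7 non-empty perimeters. Each is a 7-segment closed polygon; G0 lifts to the layer z and rapids to the start vertex, then G1 traces the edges.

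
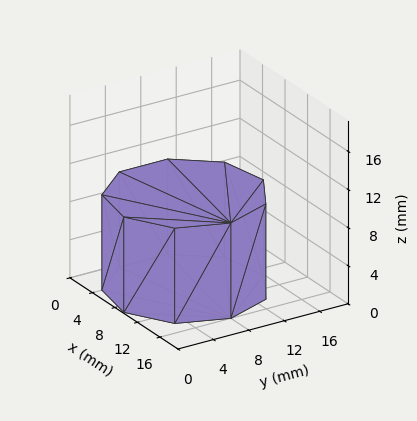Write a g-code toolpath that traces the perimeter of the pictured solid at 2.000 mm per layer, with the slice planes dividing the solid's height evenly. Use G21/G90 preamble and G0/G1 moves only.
Reading the render: the shape is a regular 9-sided prism (a cylinder approximated with 9 flat sides), circumscribed radius ≈ 8 mm, height ≈ 10 mm (dimensions read to the nearest mm from the axis ticks). For the g-code, the solid's height is divided into equal slices at the stated Δz and each level perimeter traced with G1 moves after a G0 lift.

; perimeter-only toolpath
G21 ; units = mm
G90 ; absolute positioning
G28 ; home
; layer 1
G0 Z2.000
G0 X16.000 Y8.000
G1 X14.128 Y13.142
G1 X9.389 Y15.878
G1 X4.000 Y14.928
G1 X0.482 Y10.736
G1 X0.482 Y5.264
G1 X4.000 Y1.072
G1 X9.389 Y0.122
G1 X14.128 Y2.858
G1 X16.000 Y8.000
; layer 2
G0 Z4.000
G0 X16.000 Y8.000
G1 X14.128 Y13.142
G1 X9.389 Y15.878
G1 X4.000 Y14.928
G1 X0.482 Y10.736
G1 X0.482 Y5.264
G1 X4.000 Y1.072
G1 X9.389 Y0.122
G1 X14.128 Y2.858
G1 X16.000 Y8.000
; layer 3
G0 Z6.000
G0 X16.000 Y8.000
G1 X14.128 Y13.142
G1 X9.389 Y15.878
G1 X4.000 Y14.928
G1 X0.482 Y10.736
G1 X0.482 Y5.264
G1 X4.000 Y1.072
G1 X9.389 Y0.122
G1 X14.128 Y2.858
G1 X16.000 Y8.000
; layer 4
G0 Z8.000
G0 X16.000 Y8.000
G1 X14.128 Y13.142
G1 X9.389 Y15.878
G1 X4.000 Y14.928
G1 X0.482 Y10.736
G1 X0.482 Y5.264
G1 X4.000 Y1.072
G1 X9.389 Y0.122
G1 X14.128 Y2.858
G1 X16.000 Y8.000
; layer 5
G0 Z10.000
G0 X16.000 Y8.000
G1 X14.128 Y13.142
G1 X9.389 Y15.878
G1 X4.000 Y14.928
G1 X0.482 Y10.736
G1 X0.482 Y5.264
G1 X4.000 Y1.072
G1 X9.389 Y0.122
G1 X14.128 Y2.858
G1 X16.000 Y8.000
M2 ; end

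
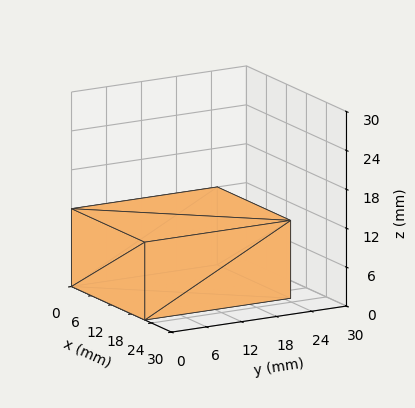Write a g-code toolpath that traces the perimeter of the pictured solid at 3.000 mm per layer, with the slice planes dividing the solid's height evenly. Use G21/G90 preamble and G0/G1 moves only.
Reading the render: the shape is a rectangular box, roughly 22 × 25 mm footprint and 12 mm tall (dimensions read to the nearest mm from the axis ticks). For the g-code, the solid's height is divided into equal slices at the stated Δz and each level perimeter traced with G1 moves after a G0 lift.

; perimeter-only toolpath
G21 ; units = mm
G90 ; absolute positioning
G28 ; home
; layer 1
G0 Z3.000
G0 X0.000 Y0.000
G1 X22.000 Y0.000
G1 X22.000 Y25.000
G1 X0.000 Y25.000
G1 X0.000 Y0.000
; layer 2
G0 Z6.000
G0 X0.000 Y0.000
G1 X22.000 Y0.000
G1 X22.000 Y25.000
G1 X0.000 Y25.000
G1 X0.000 Y0.000
; layer 3
G0 Z9.000
G0 X0.000 Y0.000
G1 X22.000 Y0.000
G1 X22.000 Y25.000
G1 X0.000 Y25.000
G1 X0.000 Y0.000
; layer 4
G0 Z12.000
G0 X0.000 Y0.000
G1 X22.000 Y0.000
G1 X22.000 Y25.000
G1 X0.000 Y25.000
G1 X0.000 Y0.000
M2 ; end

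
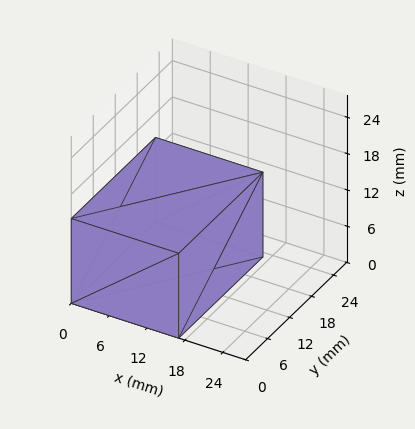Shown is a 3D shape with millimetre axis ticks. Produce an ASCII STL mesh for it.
Reading the render: the shape is a rectangular box, roughly 17 × 23 mm footprint and 14 mm tall (dimensions read to the nearest mm from the axis ticks). For the STL, each face is triangulated and given an outward normal.

solid part
  facet normal 0.0000 0.0000 -1.0000
    outer loop
      vertex 17.000 23.000 0.000
      vertex 17.000 0.000 0.000
      vertex 0.000 0.000 0.000
    endloop
  endfacet
  facet normal 0.0000 0.0000 -1.0000
    outer loop
      vertex 0.000 23.000 0.000
      vertex 17.000 23.000 0.000
      vertex 0.000 0.000 0.000
    endloop
  endfacet
  facet normal 0.0000 0.0000 1.0000
    outer loop
      vertex 0.000 0.000 14.000
      vertex 17.000 0.000 14.000
      vertex 17.000 23.000 14.000
    endloop
  endfacet
  facet normal 0.0000 0.0000 1.0000
    outer loop
      vertex 0.000 0.000 14.000
      vertex 17.000 23.000 14.000
      vertex 0.000 23.000 14.000
    endloop
  endfacet
  facet normal 0.0000 -1.0000 0.0000
    outer loop
      vertex 0.000 0.000 0.000
      vertex 17.000 0.000 0.000
      vertex 17.000 0.000 14.000
    endloop
  endfacet
  facet normal 0.0000 -1.0000 0.0000
    outer loop
      vertex 0.000 0.000 0.000
      vertex 17.000 0.000 14.000
      vertex 0.000 0.000 14.000
    endloop
  endfacet
  facet normal 0.0000 1.0000 0.0000
    outer loop
      vertex 17.000 23.000 14.000
      vertex 17.000 23.000 0.000
      vertex 0.000 23.000 0.000
    endloop
  endfacet
  facet normal 0.0000 1.0000 0.0000
    outer loop
      vertex 0.000 23.000 14.000
      vertex 17.000 23.000 14.000
      vertex 0.000 23.000 0.000
    endloop
  endfacet
  facet normal -1.0000 0.0000 0.0000
    outer loop
      vertex 0.000 23.000 14.000
      vertex 0.000 23.000 0.000
      vertex 0.000 0.000 0.000
    endloop
  endfacet
  facet normal -1.0000 0.0000 0.0000
    outer loop
      vertex 0.000 0.000 14.000
      vertex 0.000 23.000 14.000
      vertex 0.000 0.000 0.000
    endloop
  endfacet
  facet normal 1.0000 0.0000 0.0000
    outer loop
      vertex 17.000 0.000 0.000
      vertex 17.000 23.000 0.000
      vertex 17.000 23.000 14.000
    endloop
  endfacet
  facet normal 1.0000 0.0000 0.0000
    outer loop
      vertex 17.000 0.000 0.000
      vertex 17.000 23.000 14.000
      vertex 17.000 0.000 14.000
    endloop
  endfacet
endsolid part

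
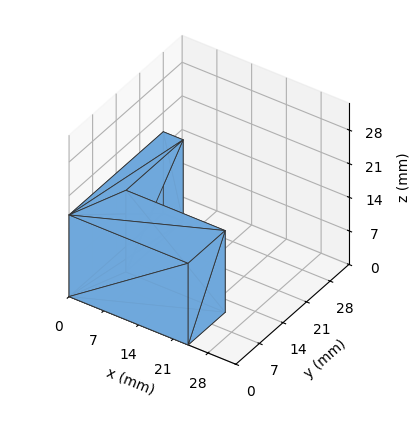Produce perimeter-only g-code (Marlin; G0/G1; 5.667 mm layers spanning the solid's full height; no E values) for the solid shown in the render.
Reading the render: the shape is an L-shaped prism: outer 24 × 28 mm, arm thicknesses ≈ 11 mm (horizontal) and 4 mm (vertical), extruded 17 mm in z (dimensions read to the nearest mm from the axis ticks). For the g-code, the solid's height is divided into equal slices at the stated Δz and each level perimeter traced with G1 moves after a G0 lift.

; perimeter-only toolpath
G21 ; units = mm
G90 ; absolute positioning
G28 ; home
; layer 1
G0 Z5.667
G0 X0.000 Y0.000
G1 X24.000 Y0.000
G1 X24.000 Y11.000
G1 X4.000 Y11.000
G1 X4.000 Y28.000
G1 X0.000 Y28.000
G1 X0.000 Y0.000
; layer 2
G0 Z11.333
G0 X0.000 Y0.000
G1 X24.000 Y0.000
G1 X24.000 Y11.000
G1 X4.000 Y11.000
G1 X4.000 Y28.000
G1 X0.000 Y28.000
G1 X0.000 Y0.000
; layer 3
G0 Z17.000
G0 X0.000 Y0.000
G1 X24.000 Y0.000
G1 X24.000 Y11.000
G1 X4.000 Y11.000
G1 X4.000 Y28.000
G1 X0.000 Y28.000
G1 X0.000 Y0.000
M2 ; end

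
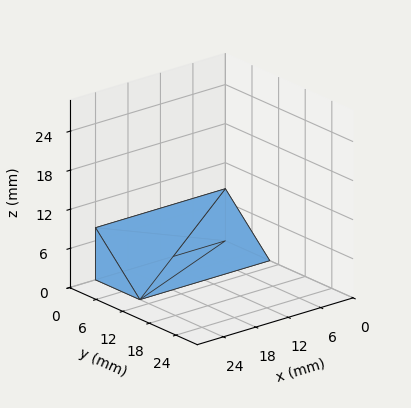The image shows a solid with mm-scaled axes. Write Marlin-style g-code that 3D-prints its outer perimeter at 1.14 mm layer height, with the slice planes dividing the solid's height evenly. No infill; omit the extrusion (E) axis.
Reading the render: the shape is a wedge (ramp): 24 × 10 mm base, rising to 8 mm along the y=0 edge and sloping linearly to z=0 at y=10 (dimensions read to the nearest mm from the axis ticks). For the g-code, the solid's height is divided into equal slices at the stated Δz and each level perimeter traced with G1 moves after a G0 lift.

; perimeter-only toolpath
G21 ; units = mm
G90 ; absolute positioning
G28 ; home
; layer 1
G0 Z1.14
G0 X0.00 Y0.00
G1 X24.00 Y0.00
G1 X24.00 Y8.57
G1 X0.00 Y8.57
G1 X0.00 Y0.00
; layer 2
G0 Z2.29
G0 X0.00 Y0.00
G1 X24.00 Y0.00
G1 X24.00 Y7.14
G1 X0.00 Y7.14
G1 X0.00 Y0.00
; layer 3
G0 Z3.43
G0 X0.00 Y0.00
G1 X24.00 Y0.00
G1 X24.00 Y5.71
G1 X0.00 Y5.71
G1 X0.00 Y0.00
; layer 4
G0 Z4.57
G0 X0.00 Y0.00
G1 X24.00 Y0.00
G1 X24.00 Y4.29
G1 X0.00 Y4.29
G1 X0.00 Y0.00
; layer 5
G0 Z5.71
G0 X0.00 Y0.00
G1 X24.00 Y0.00
G1 X24.00 Y2.86
G1 X0.00 Y2.86
G1 X0.00 Y0.00
; layer 6
G0 Z6.86
G0 X0.00 Y0.00
G1 X24.00 Y0.00
G1 X24.00 Y1.43
G1 X0.00 Y1.43
G1 X0.00 Y0.00
M2 ; end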